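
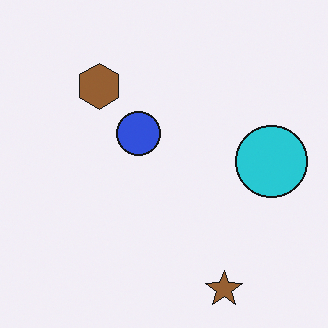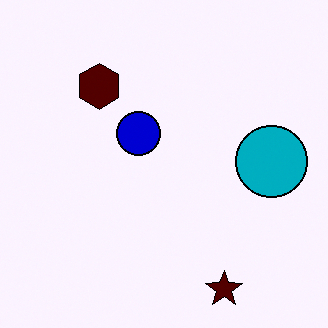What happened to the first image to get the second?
It was boosted in contrast.

Tones are pushed away from mid-grey across the whole image — a global contrast change.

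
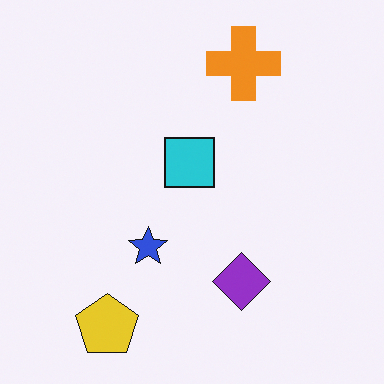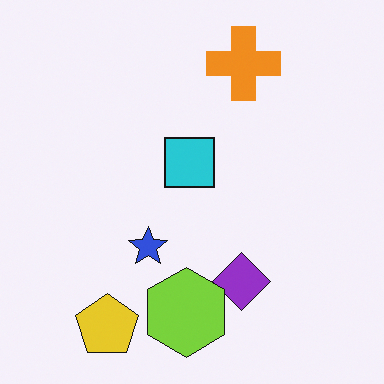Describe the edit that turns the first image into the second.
The transformation is: overlaid with an additional lime hexagon.

A lime hexagon appears in the second image that is absent from the first.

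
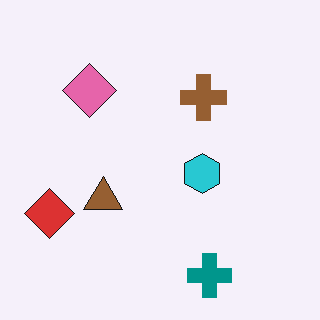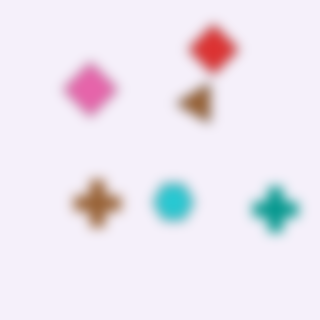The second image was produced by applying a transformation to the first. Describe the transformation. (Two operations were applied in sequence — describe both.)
Transposed (reflected across the top-left ↔ bottom-right diagonal), then strongly gaussian-blurred.

Shapes have swapped their row and column positions — what was in the top-right is now in the bottom-left — a diagonal reflection. Shape edges and outlines are uniformly softened across the whole image.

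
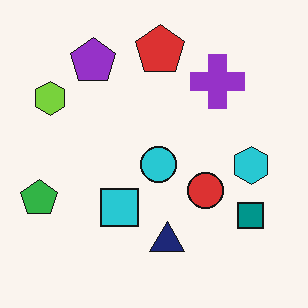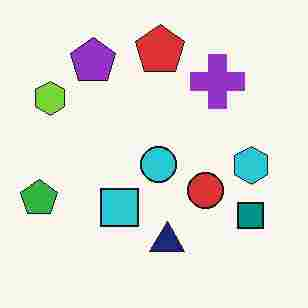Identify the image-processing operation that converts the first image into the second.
The image was heavily JPEG-compressed with obvious blocking artifacts.

Blocky 8×8 compression artifacts appear around shape edges and the flat background shows ringing — characteristic JPEG degradation.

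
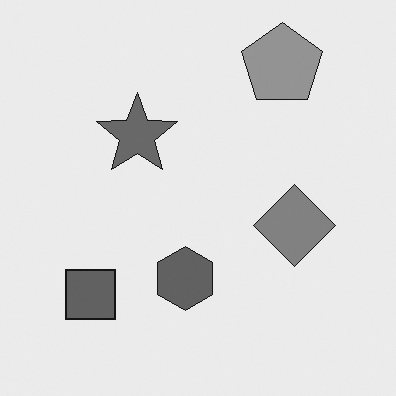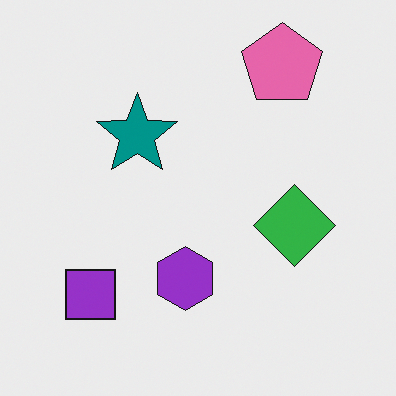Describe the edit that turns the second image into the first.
The first image is the second converted to grayscale.

All color is removed — every shape is now a shade of grey.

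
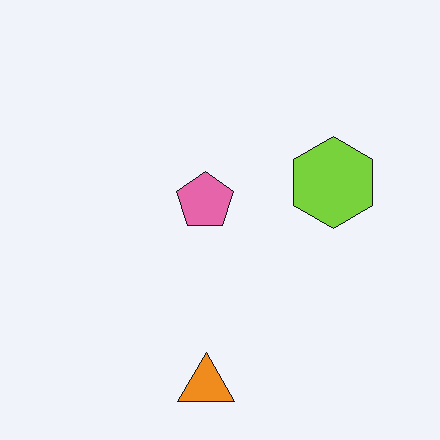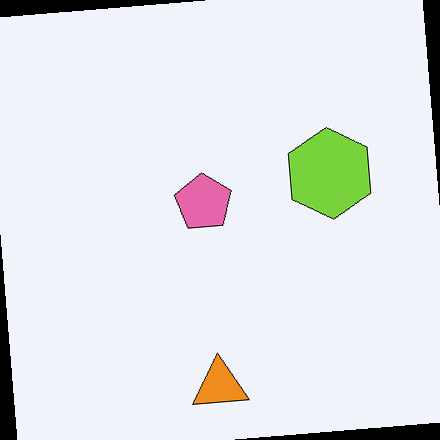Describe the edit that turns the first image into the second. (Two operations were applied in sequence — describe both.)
The second image is the first rotated counter-clockwise by a small amount, then JPEG-compressed with visible artifacts.

Every shape is tilted by the same angle and the image corners show triangular fill wedges — a whole-image rotation by a non-right angle. Blocky 8×8 compression artifacts appear around shape edges and the flat background shows ringing — characteristic JPEG degradation.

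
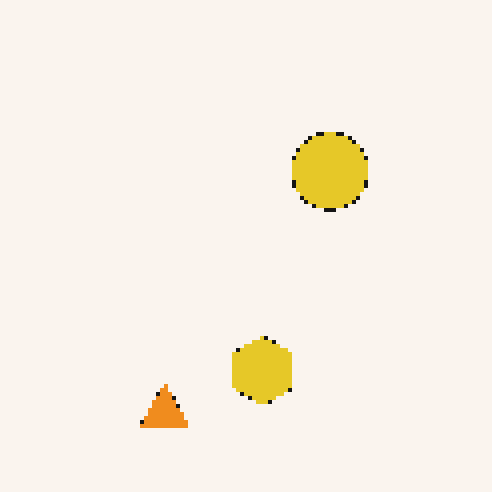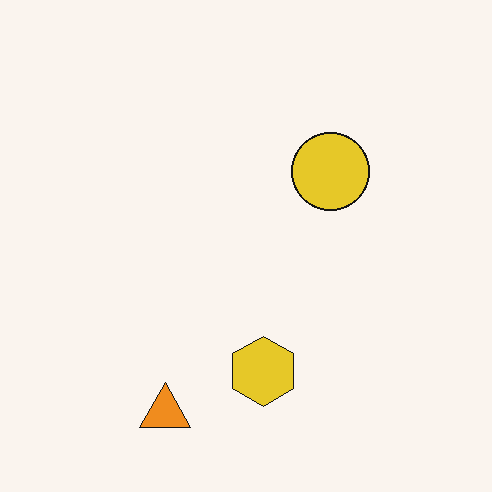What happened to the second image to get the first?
This is the original image mildly pixelated.

Shapes are reduced to large square blocks; fine edges and outlines are lost — a downscale-then-upscale (mosaic) effect.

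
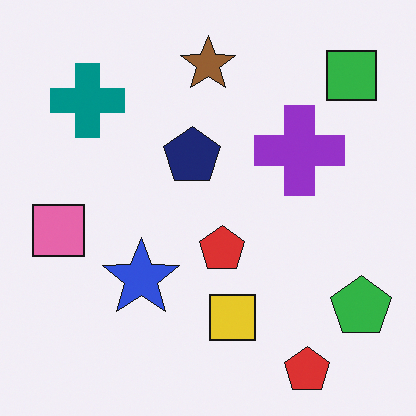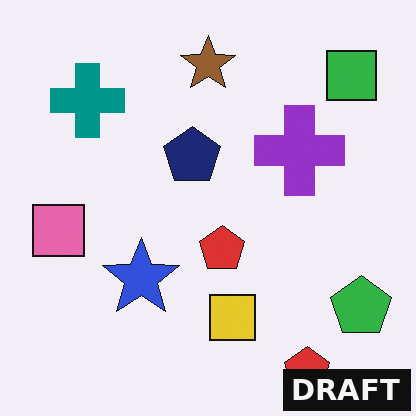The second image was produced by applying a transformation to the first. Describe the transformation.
The transformation is: watermarked with the text "DRAFT" in the lower-right corner.

A dark label reading "DRAFT" appears in the lower-right corner.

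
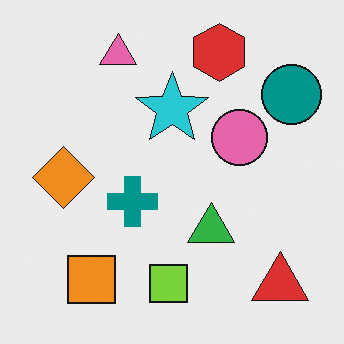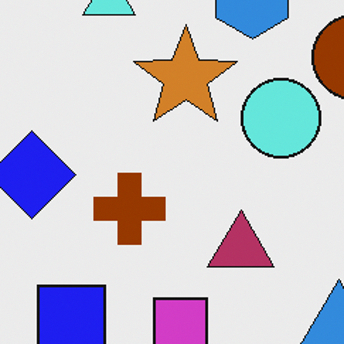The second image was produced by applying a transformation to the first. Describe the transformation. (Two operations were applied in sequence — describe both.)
The second image is the first hue-shifted through roughly half the color wheel, then cropped to a modestly smaller region and rescaled.

Every shape's color has rotated by the same amount around the hue wheel — a uniform hue shift. The visible shapes are larger and the field of view is narrower; shapes near the original edges may be partly or wholly outside the frame — a crop-and-rescale.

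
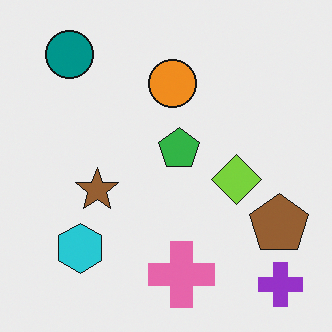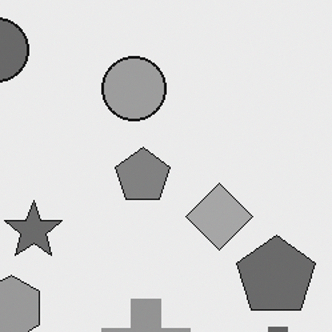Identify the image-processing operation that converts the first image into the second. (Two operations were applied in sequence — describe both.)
The image was cropped slightly and scaled back up, then converted to grayscale.

The visible shapes are larger and the field of view is narrower; shapes near the original edges may be partly or wholly outside the frame — a crop-and-rescale. All color is removed — every shape is now a shade of grey.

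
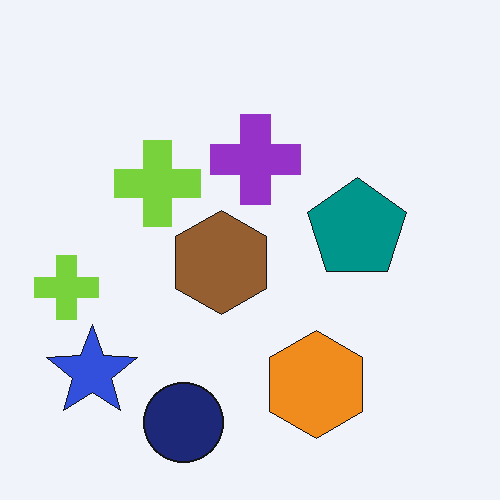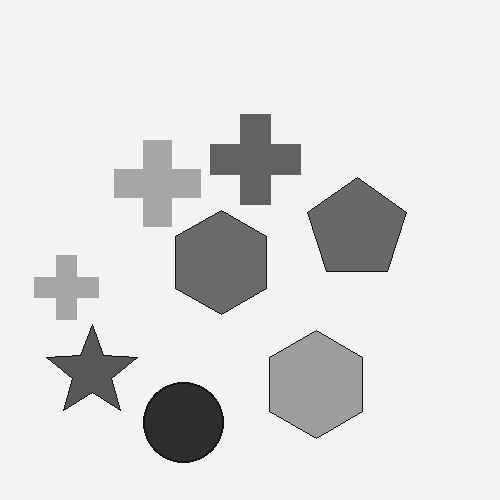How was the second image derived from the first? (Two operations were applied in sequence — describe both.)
The image was converted to grayscale, then JPEG-compressed with visible artifacts.

All color is removed — every shape is now a shade of grey. Blocky 8×8 compression artifacts appear around shape edges and the flat background shows ringing — characteristic JPEG degradation.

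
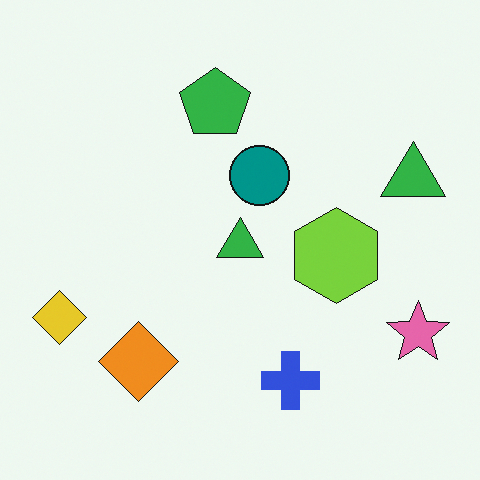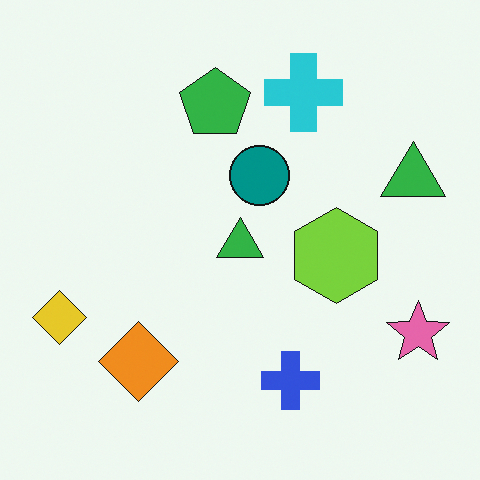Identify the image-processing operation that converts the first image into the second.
This is the original image overlaid with an additional cyan cross.

A cyan cross appears in the second image that is absent from the first.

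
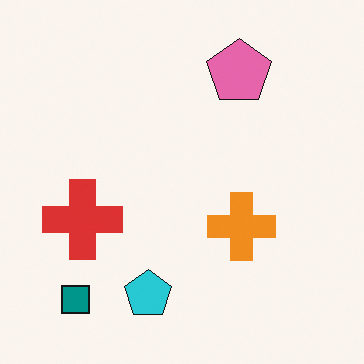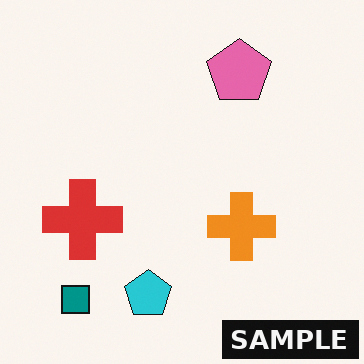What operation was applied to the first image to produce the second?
It was watermarked with the text "SAMPLE" in the lower-right corner.

A dark label reading "SAMPLE" appears in the lower-right corner.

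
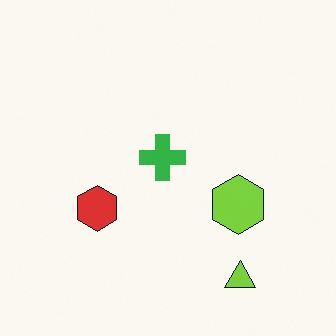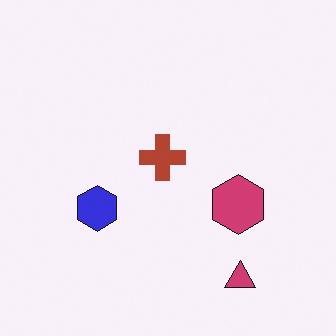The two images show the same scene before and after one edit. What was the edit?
It was hue-shifted through roughly half the color wheel.

Every shape's color has rotated by the same amount around the hue wheel — a uniform hue shift.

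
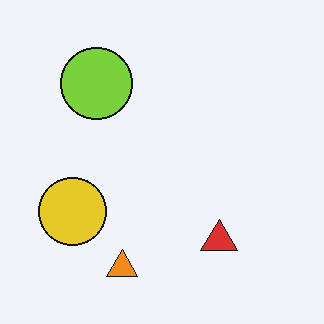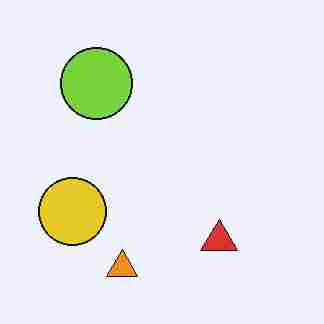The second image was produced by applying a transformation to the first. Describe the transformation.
The second image is the first heavily JPEG-compressed with obvious blocking artifacts.

Blocky 8×8 compression artifacts appear around shape edges and the flat background shows ringing — characteristic JPEG degradation.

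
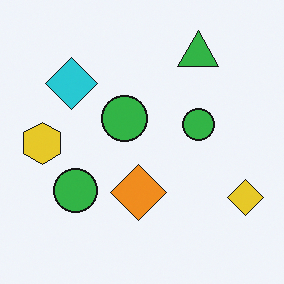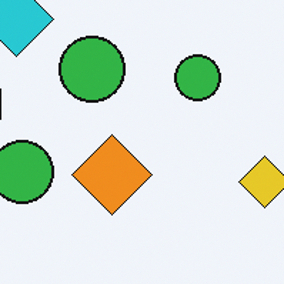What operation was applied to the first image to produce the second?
The second image is the first cropped slightly and scaled back up.

The visible shapes are larger and the field of view is narrower; shapes near the original edges may be partly or wholly outside the frame — a crop-and-rescale.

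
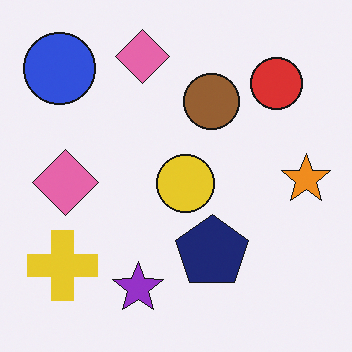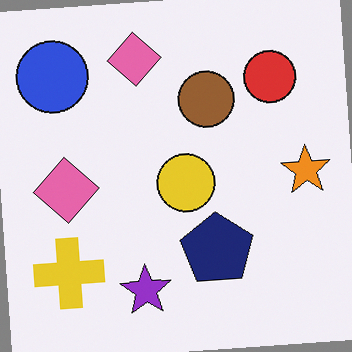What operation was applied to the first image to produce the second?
It was rotated counter-clockwise by a slight angle.

Every shape is tilted by the same angle and the image corners show triangular fill wedges — a whole-image rotation by a non-right angle.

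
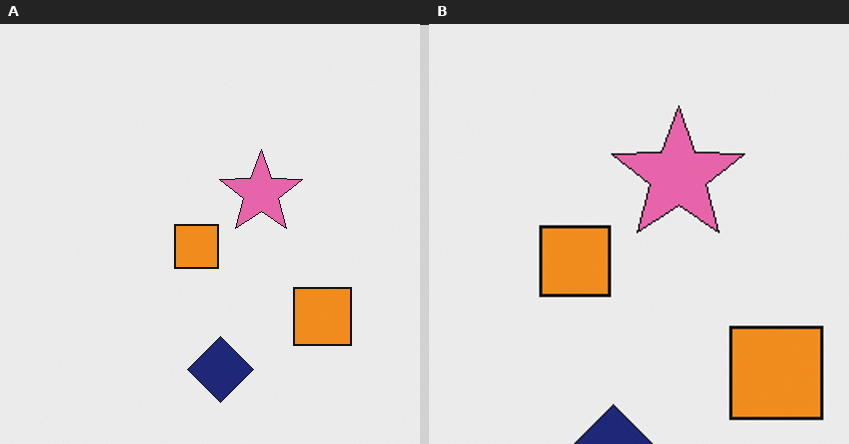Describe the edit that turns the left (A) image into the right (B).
The right (B) image is the left (A) cropped to a modestly smaller region and rescaled.

The visible shapes are larger and the field of view is narrower; shapes near the original edges may be partly or wholly outside the frame — a crop-and-rescale.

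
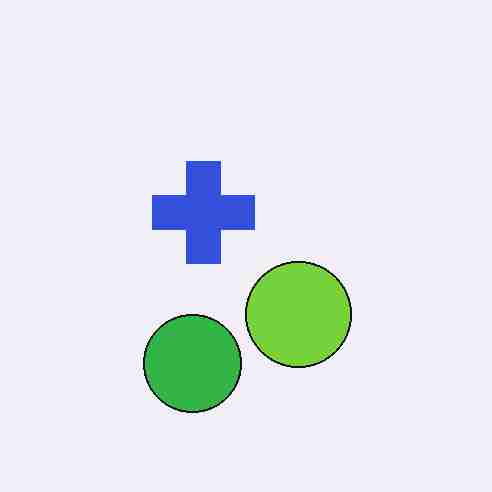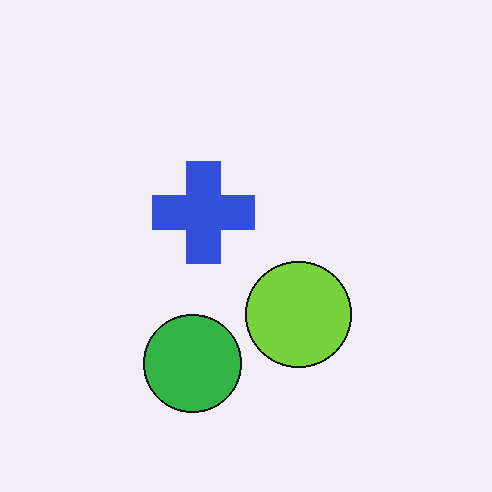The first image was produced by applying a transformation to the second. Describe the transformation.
Degraded with heavy JPEG compression.

Blocky 8×8 compression artifacts appear around shape edges and the flat background shows ringing — characteristic JPEG degradation.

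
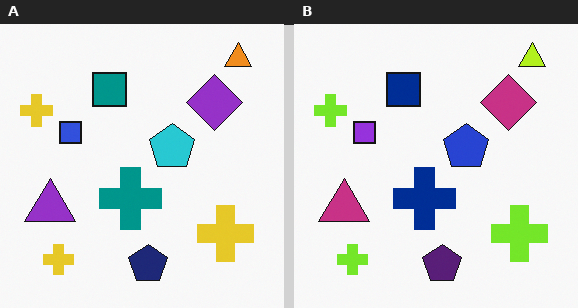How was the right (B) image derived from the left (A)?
The transformation is: hue-shifted by a small amount.

Every shape's color has rotated by the same amount around the hue wheel — a uniform hue shift.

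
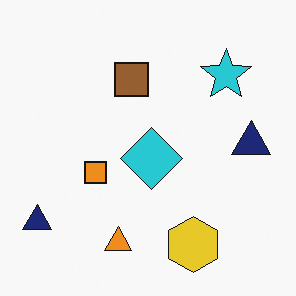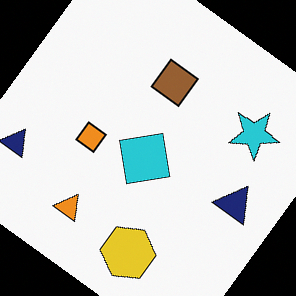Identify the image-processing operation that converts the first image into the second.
The image was rotated clockwise by a large amount — several tens of degrees.

Every shape is tilted by the same angle and the image corners show triangular fill wedges — a whole-image rotation by a non-right angle.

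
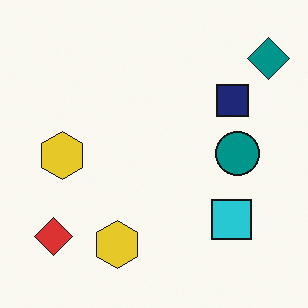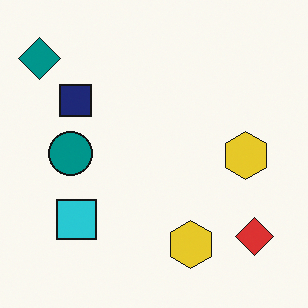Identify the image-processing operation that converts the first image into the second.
The image was flipped horizontally (left ↔ right).

The teal diamond is in the top-right of the first image and the top-left of the second — shapes on opposite sides of the vertical midline have swapped in a mirror flip.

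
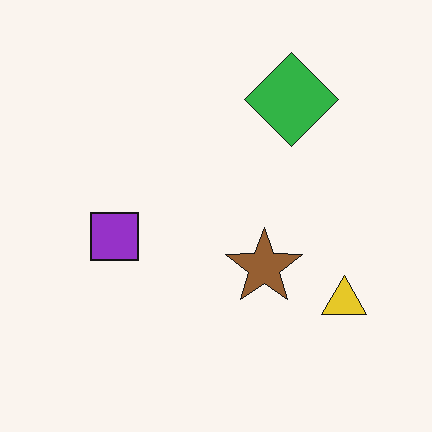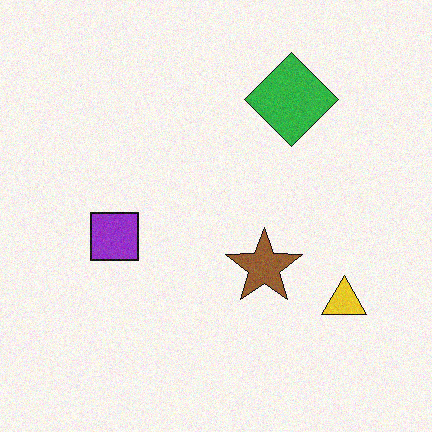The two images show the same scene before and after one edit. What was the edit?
Degraded with subtle gaussian noise.

Random speckle covers the whole image, including the flat background.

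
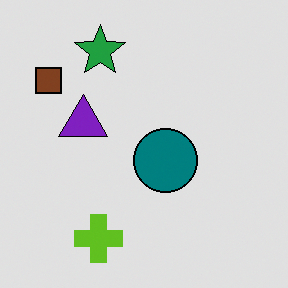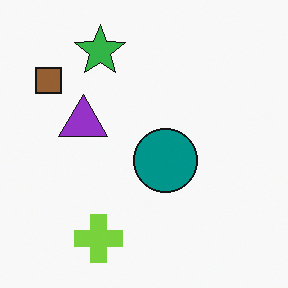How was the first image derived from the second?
The image was moderately posterized.

Each flat color has snapped to a coarser quantized level — most visibly, the near-white background has dropped to a flat grey.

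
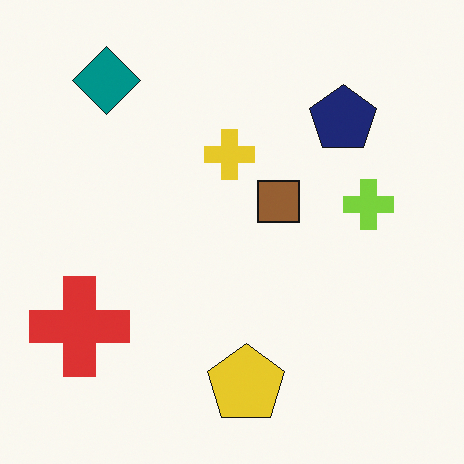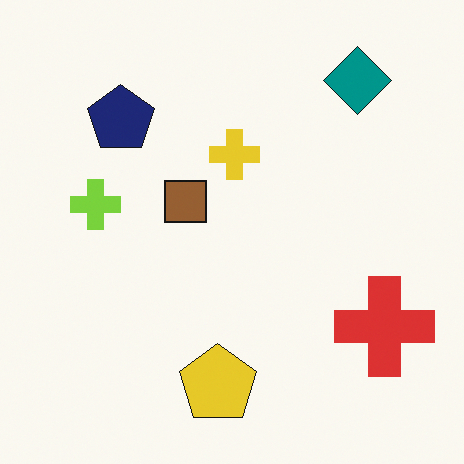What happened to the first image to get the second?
The image was flipped horizontally (left ↔ right).

The red cross is in the bottom-left of the first image and the bottom-right of the second — shapes on opposite sides of the vertical midline have swapped in a mirror flip.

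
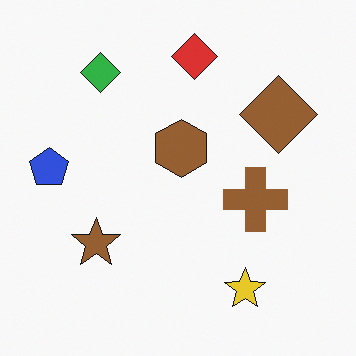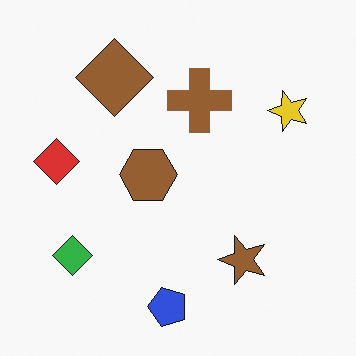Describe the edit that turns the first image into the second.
The second image is the first rotated 90° counter-clockwise.

The green diamond sits in the top-left of the first image and the bottom-left of the second — consistent with a whole-image 90° counter-clockwise rotation.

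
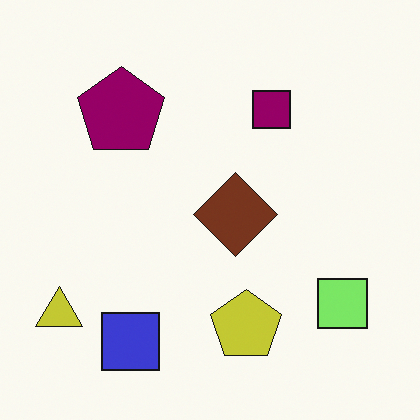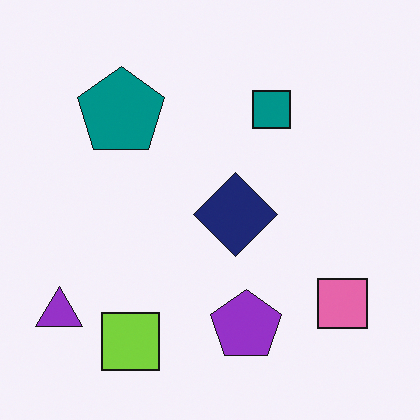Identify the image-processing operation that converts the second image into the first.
This is the original image hue-shifted noticeably.

Every shape's color has rotated by the same amount around the hue wheel — a uniform hue shift.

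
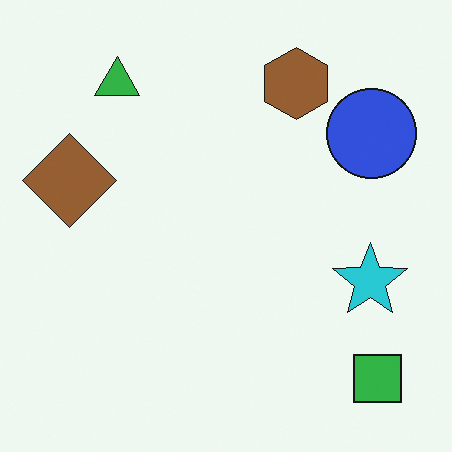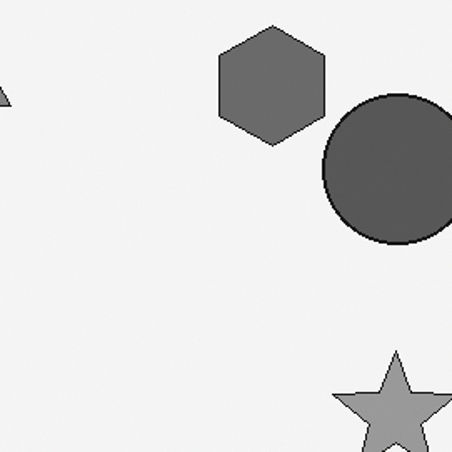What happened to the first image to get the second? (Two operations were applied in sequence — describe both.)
Converted to grayscale, then cropped to a noticeably smaller region and rescaled.

All color is removed — every shape is now a shade of grey. The visible shapes are larger and the field of view is narrower; shapes near the original edges may be partly or wholly outside the frame — a crop-and-rescale.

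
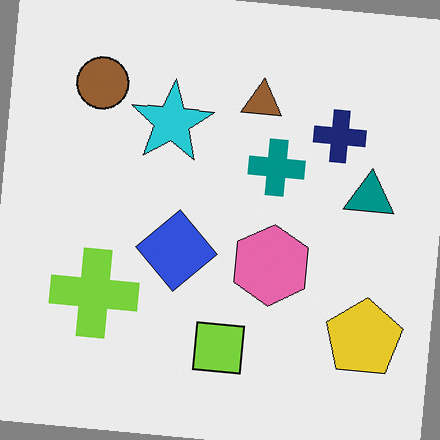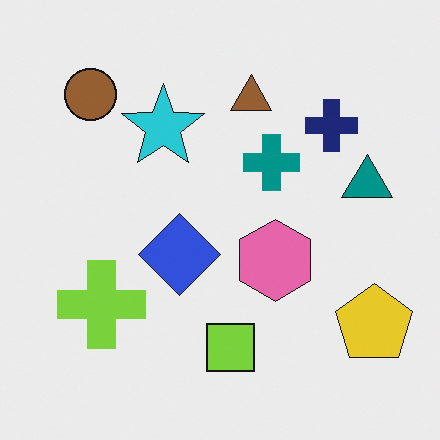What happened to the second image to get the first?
Rotated clockwise by a small amount.

Every shape is tilted by the same angle and the image corners show triangular fill wedges — a whole-image rotation by a non-right angle.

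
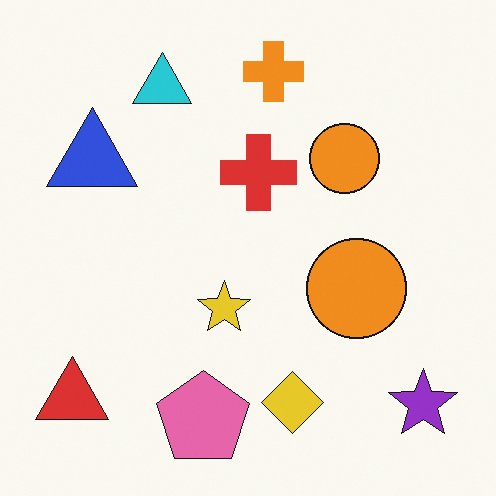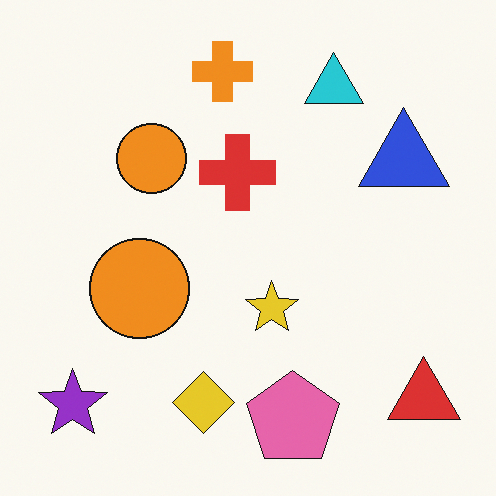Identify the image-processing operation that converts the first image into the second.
It was flipped horizontally (left ↔ right).

The red triangle is in the bottom-left of the first image and the bottom-right of the second — shapes on opposite sides of the vertical midline have swapped in a mirror flip.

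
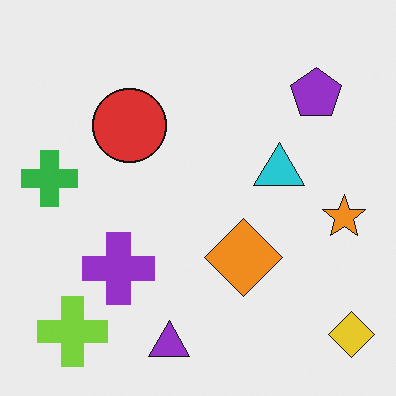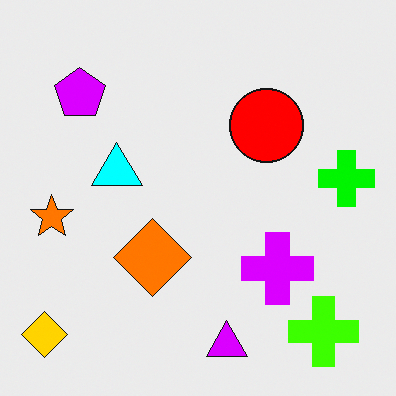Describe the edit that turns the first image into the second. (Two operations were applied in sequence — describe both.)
The transformation is: heavily oversaturated, then flipped horizontally (left ↔ right).

All colors are more vivid — a global saturation change. The yellow diamond is in the bottom-right of the first image and the bottom-left of the second — shapes on opposite sides of the vertical midline have swapped in a mirror flip.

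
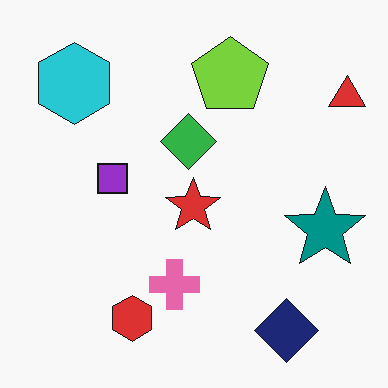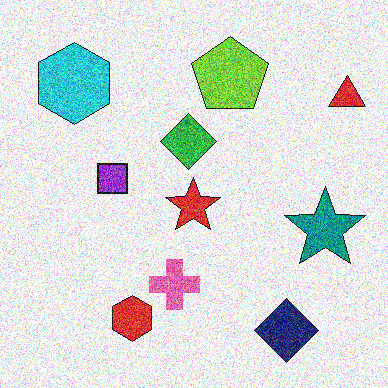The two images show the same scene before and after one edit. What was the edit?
This is the original image degraded with strong gaussian noise.

Random speckle covers the whole image, including the flat background.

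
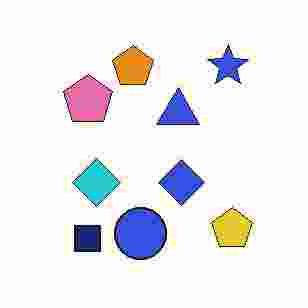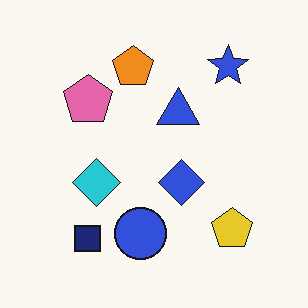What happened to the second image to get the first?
The image was heavily JPEG-compressed with obvious blocking artifacts.

Blocky 8×8 compression artifacts appear around shape edges and the flat background shows ringing — characteristic JPEG degradation.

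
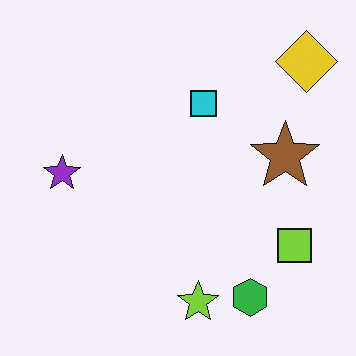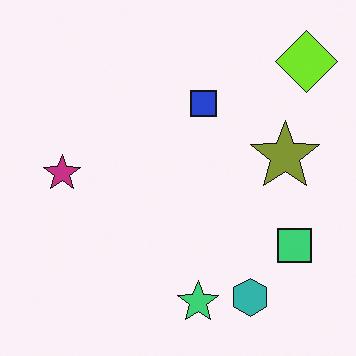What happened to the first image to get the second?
The transformation is: hue-shifted slightly.

Every shape's color has rotated by the same amount around the hue wheel — a uniform hue shift.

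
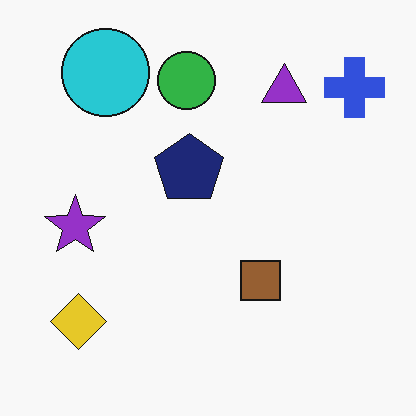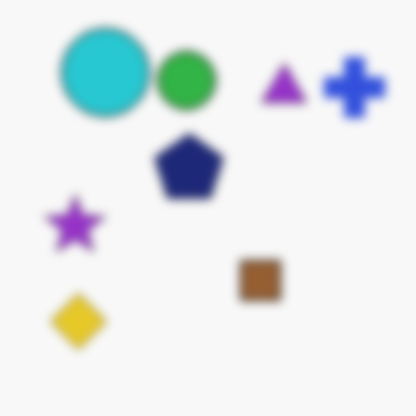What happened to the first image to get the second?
The transformation is: strongly gaussian-blurred.

Shape edges and outlines are uniformly softened across the whole image.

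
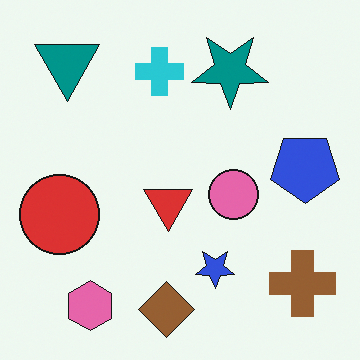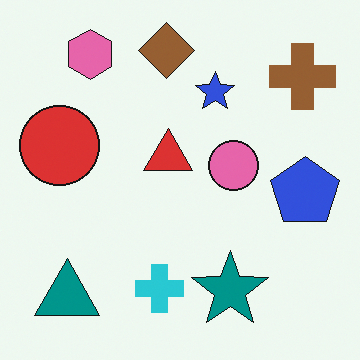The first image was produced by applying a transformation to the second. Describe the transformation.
It was flipped vertically (top ↔ bottom).

The brown diamond is in the top of the second image and the bottom of the first — shapes on opposite sides of the horizontal midline have swapped in a mirror flip.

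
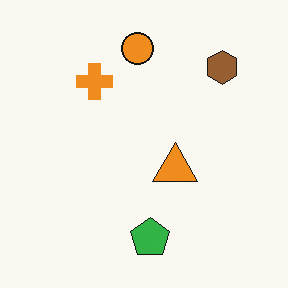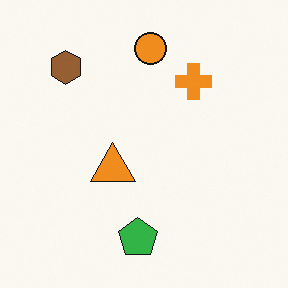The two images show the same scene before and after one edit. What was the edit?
This is the original image flipped horizontally (left ↔ right).

The brown hexagon is in the top-right of the first image and the top-left of the second — shapes on opposite sides of the vertical midline have swapped in a mirror flip.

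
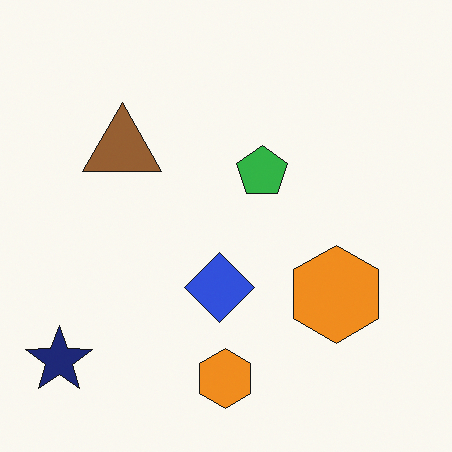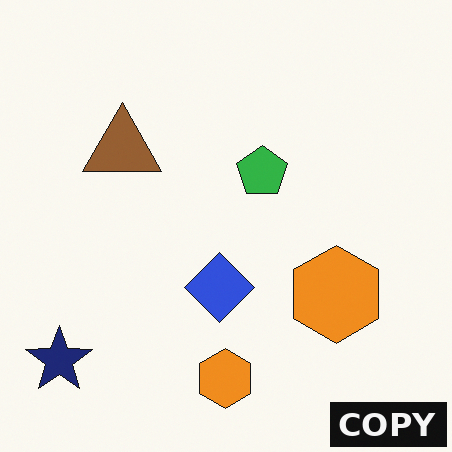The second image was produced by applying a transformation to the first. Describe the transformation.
The image was watermarked with the text "COPY" in the lower-right corner.

A dark label reading "COPY" appears in the lower-right corner.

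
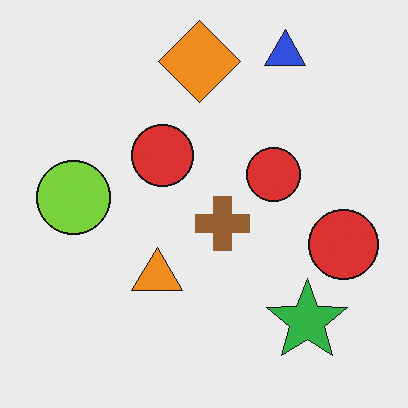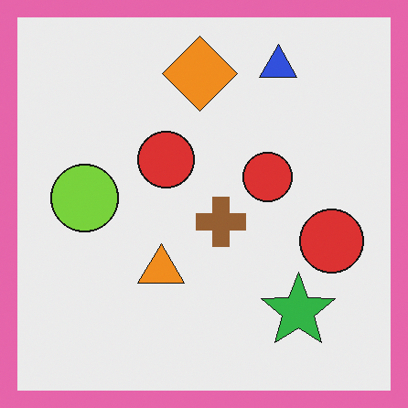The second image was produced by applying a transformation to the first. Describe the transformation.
The image was framed with a pink border.

A solid pink frame runs around the edge of the second image, with the content slightly shrunk inside it.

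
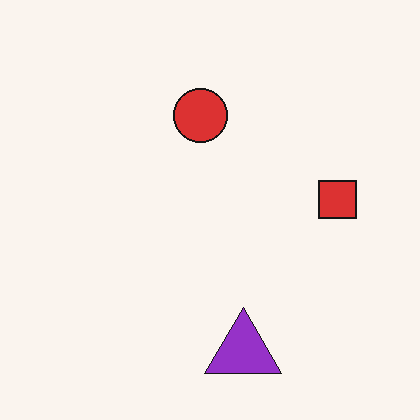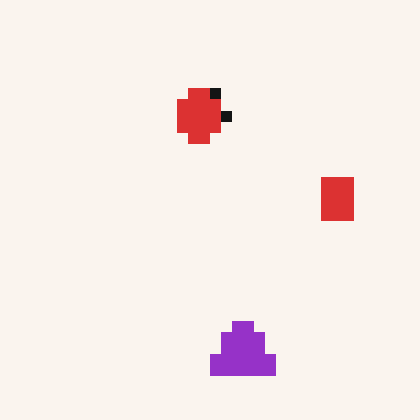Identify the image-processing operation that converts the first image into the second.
The transformation is: coarsely pixelated.

Shapes are reduced to large square blocks; fine edges and outlines are lost — a downscale-then-upscale (mosaic) effect.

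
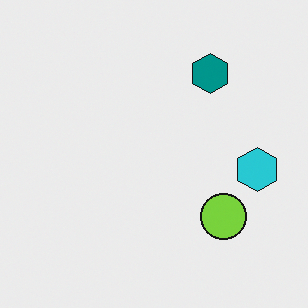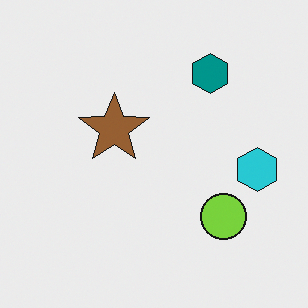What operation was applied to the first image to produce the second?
This is the original image overlaid with an additional brown star.

A brown star appears in the second image that is absent from the first.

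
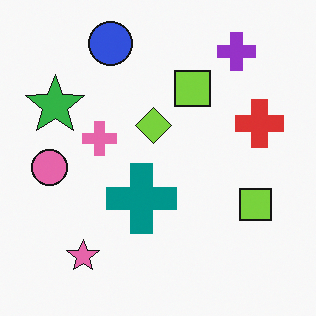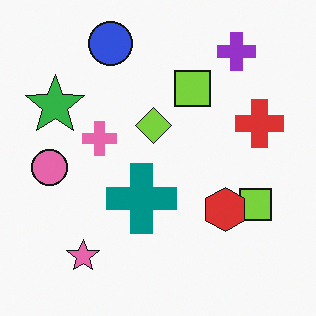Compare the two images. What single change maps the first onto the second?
The transformation is: overlaid with an additional red hexagon.

A red hexagon appears in the second image that is absent from the first.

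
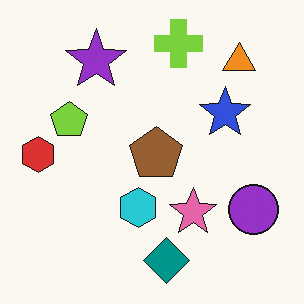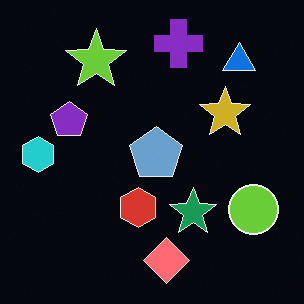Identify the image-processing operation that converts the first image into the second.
The image was color-inverted (negative).

The light background has become dark and every shape's color is its complement — a photographic negative.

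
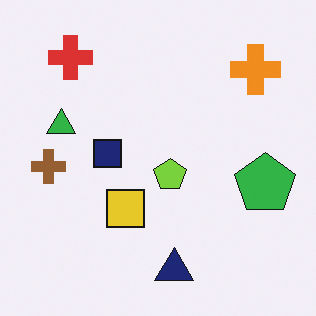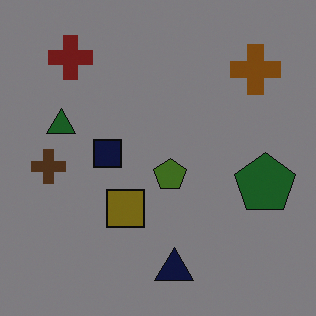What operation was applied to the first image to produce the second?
The transformation is: substantially darkened.

Every pixel — background and shapes alike — is uniformly darkened.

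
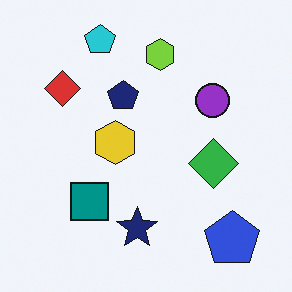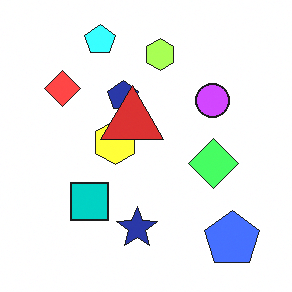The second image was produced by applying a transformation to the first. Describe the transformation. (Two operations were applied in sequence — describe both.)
Substantially brightened, then overlaid with an additional red triangle.

Every pixel — background and shapes alike — is uniformly brightened. A red triangle appears in the second image that is absent from the first.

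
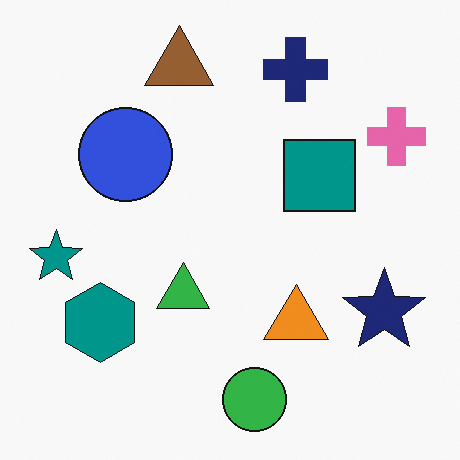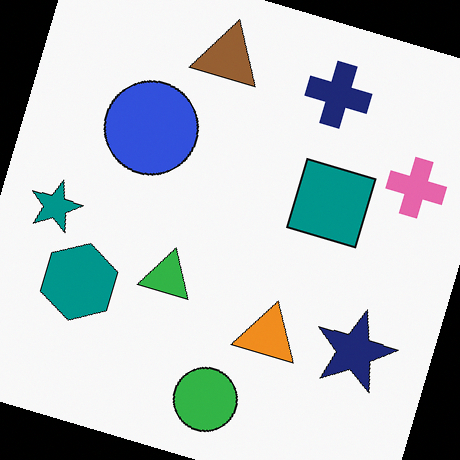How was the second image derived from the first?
The transformation is: rotated clockwise by a clearly visible amount.

Every shape is tilted by the same angle and the image corners show triangular fill wedges — a whole-image rotation by a non-right angle.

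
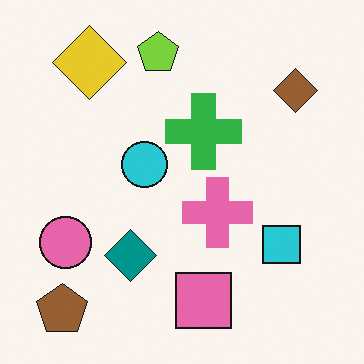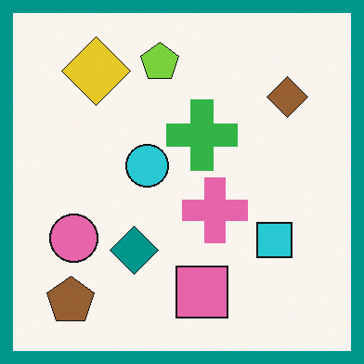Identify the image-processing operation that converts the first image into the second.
It was framed with a teal border.

A solid teal frame runs around the edge of the second image, with the content slightly shrunk inside it.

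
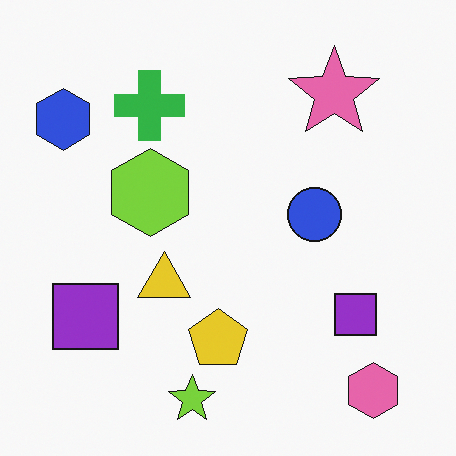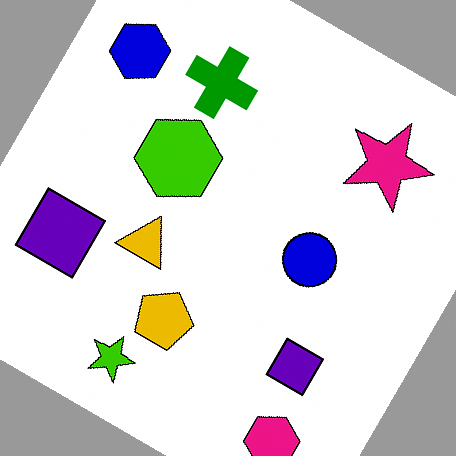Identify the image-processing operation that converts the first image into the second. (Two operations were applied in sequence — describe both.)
The second image is the first rotated clockwise by a large amount — several tens of degrees, then boosted in contrast.

Every shape is tilted by the same angle and the image corners show triangular fill wedges — a whole-image rotation by a non-right angle. Tones are pushed away from mid-grey across the whole image — a global contrast change.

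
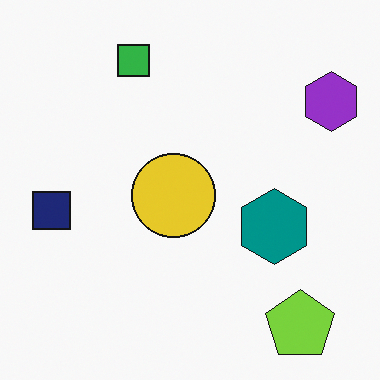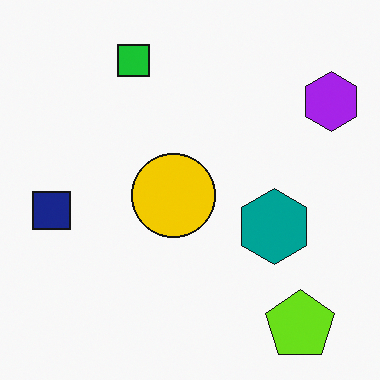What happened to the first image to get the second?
It was slightly oversaturated.

All colors are more vivid — a global saturation change.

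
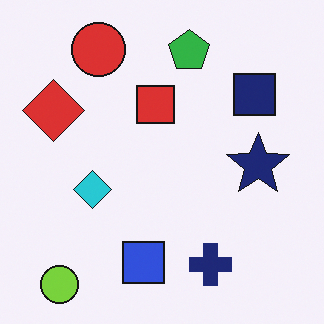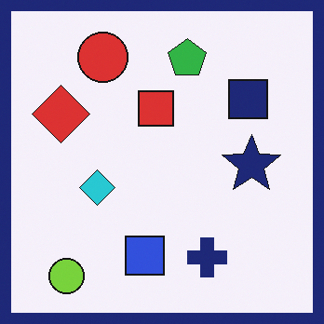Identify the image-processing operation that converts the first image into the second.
The second image is the first framed with a navy border.

A solid navy frame runs around the edge of the second image, with the content slightly shrunk inside it.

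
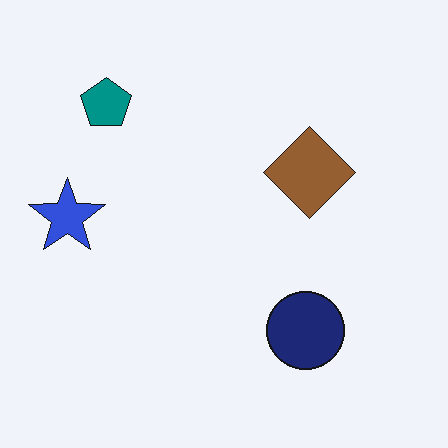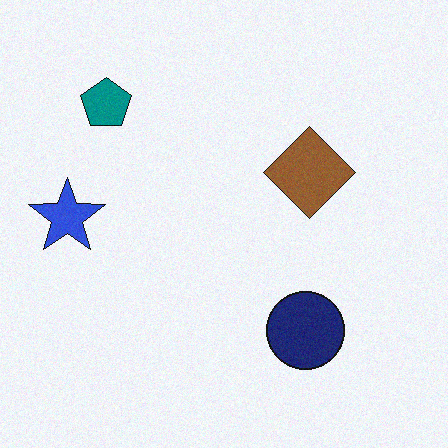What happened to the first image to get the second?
The image was degraded with subtle gaussian noise.

Random speckle covers the whole image, including the flat background.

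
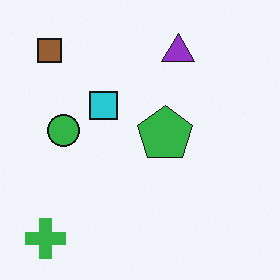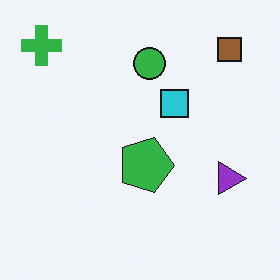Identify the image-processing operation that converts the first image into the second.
This is the original image rotated 90° clockwise.

The green cross sits in the bottom-left of the first image and the top-left of the second — consistent with a whole-image 90° clockwise rotation.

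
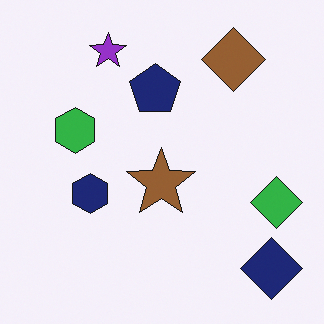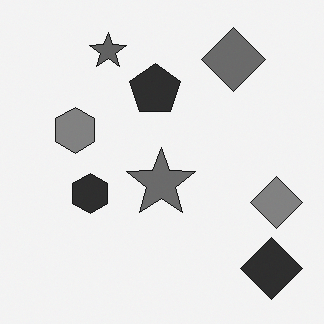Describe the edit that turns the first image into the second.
This is the original image converted to grayscale.

All color is removed — every shape is now a shade of grey.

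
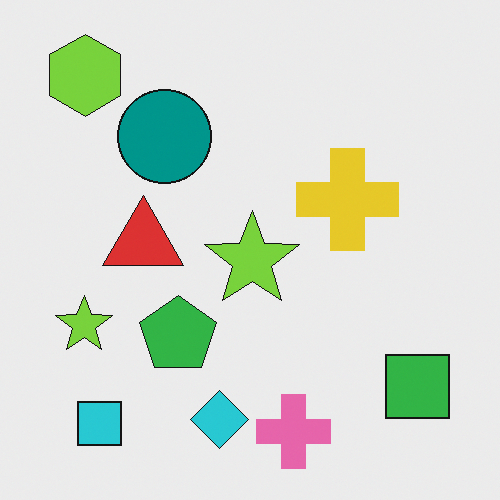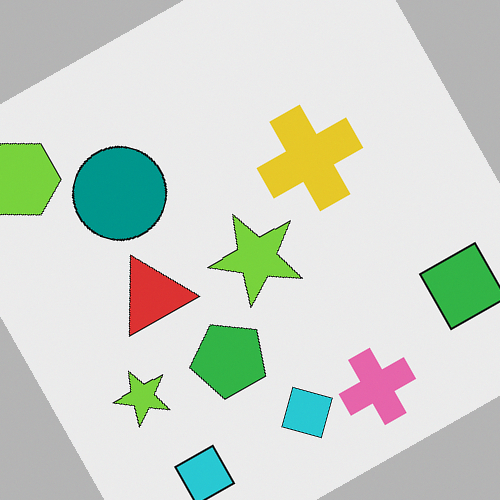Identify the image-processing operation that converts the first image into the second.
This is the original image rotated counter-clockwise by a moderate amount.

Every shape is tilted by the same angle and the image corners show triangular fill wedges — a whole-image rotation by a non-right angle.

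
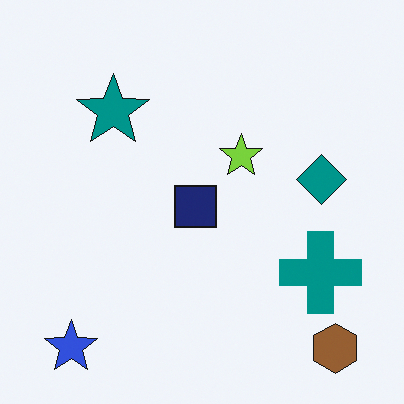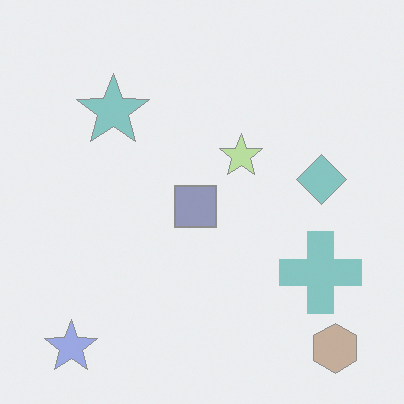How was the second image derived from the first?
The second image is the first washed out (contrast reduced).

Tones are pushed toward mid-grey across the whole image — a global contrast change.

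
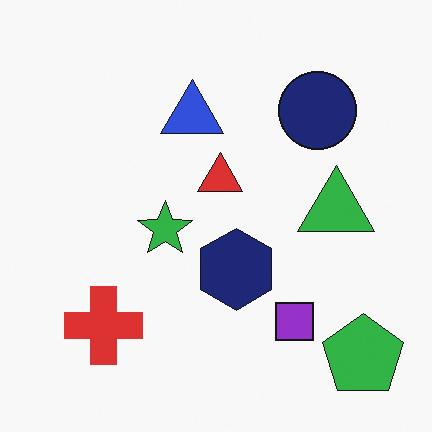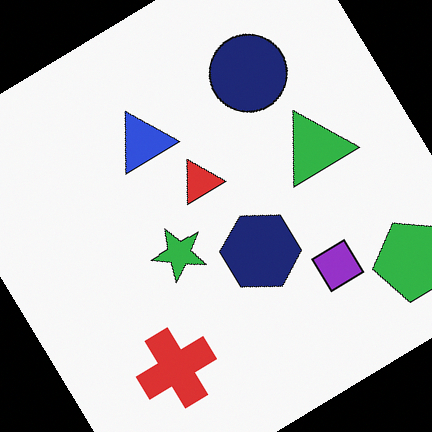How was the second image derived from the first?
The image was rotated counter-clockwise by a large amount — several tens of degrees.

Every shape is tilted by the same angle and the image corners show triangular fill wedges — a whole-image rotation by a non-right angle.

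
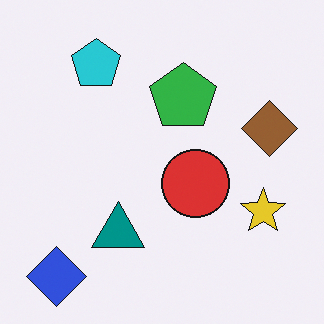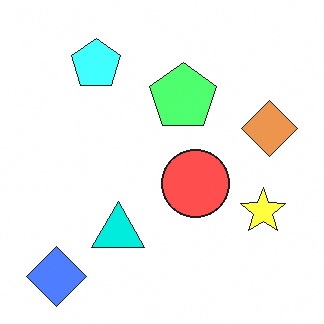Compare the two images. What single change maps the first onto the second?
The image was brightened a lot.

Every pixel — background and shapes alike — is uniformly brightened.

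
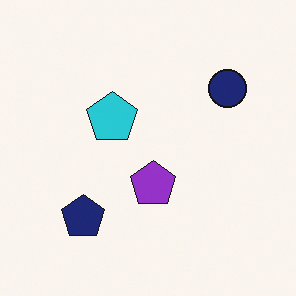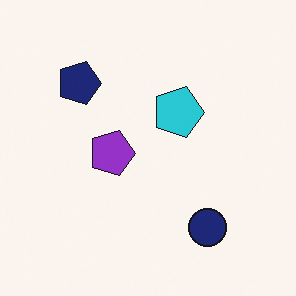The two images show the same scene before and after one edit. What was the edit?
The transformation is: rotated 90° clockwise.

The navy circle sits in the top-right of the first image and the bottom-right of the second — consistent with a whole-image 90° clockwise rotation.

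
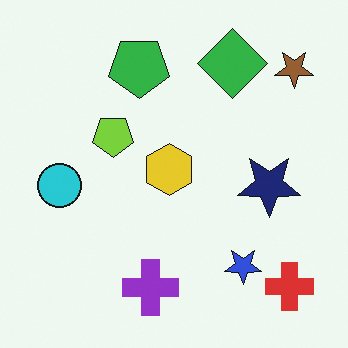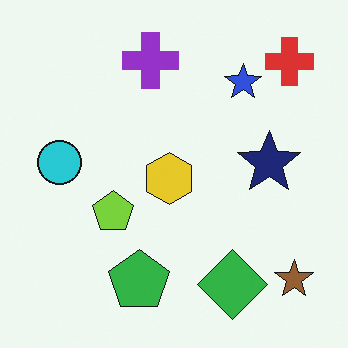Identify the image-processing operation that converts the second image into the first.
Flipped vertically (top ↔ bottom).

The purple cross is in the top of the second image and the bottom of the first — shapes on opposite sides of the horizontal midline have swapped in a mirror flip.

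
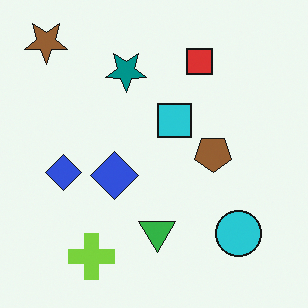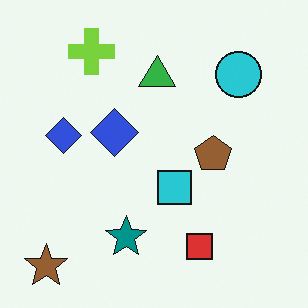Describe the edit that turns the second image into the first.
The first image is the second flipped vertically (top ↔ bottom).

The brown star is in the bottom-left of the second image and the top-left of the first — shapes on opposite sides of the horizontal midline have swapped in a mirror flip.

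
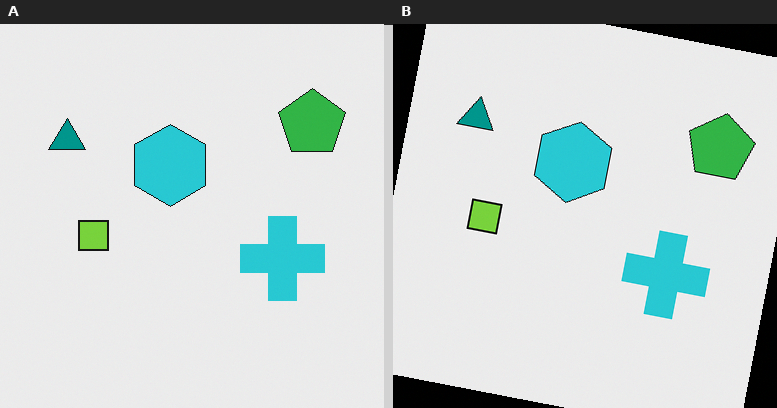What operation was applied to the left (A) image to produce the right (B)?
The image was rotated clockwise by a slight angle.

Every shape is tilted by the same angle and the image corners show triangular fill wedges — a whole-image rotation by a non-right angle.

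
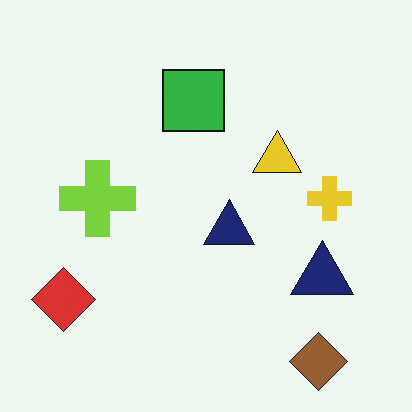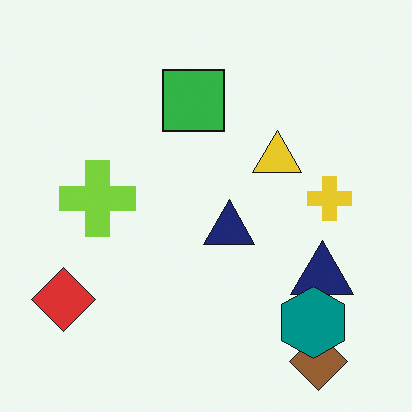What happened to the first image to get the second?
The transformation is: overlaid with an additional teal hexagon.

A teal hexagon appears in the second image that is absent from the first.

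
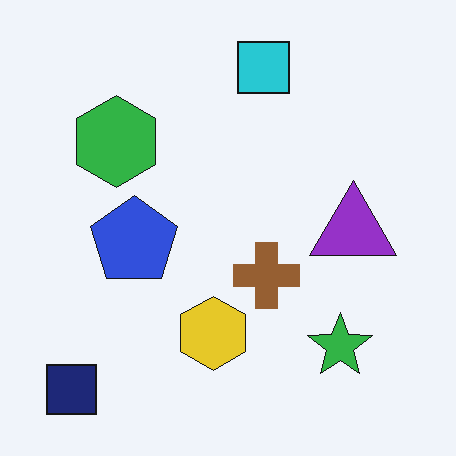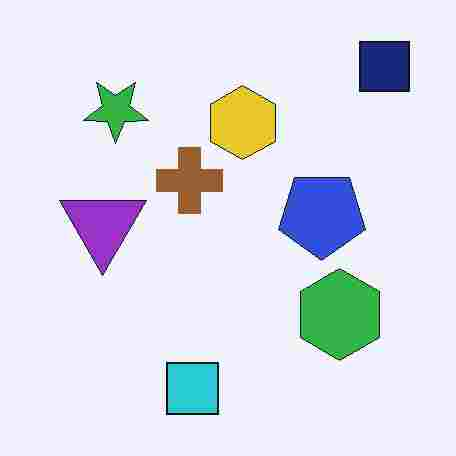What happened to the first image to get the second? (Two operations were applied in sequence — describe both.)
This is the original image rotated 180°, then degraded with heavy JPEG compression.

The navy square sits in the bottom-left of the first image and the top-right of the second — consistent with a whole-image 180° rotation. Blocky 8×8 compression artifacts appear around shape edges and the flat background shows ringing — characteristic JPEG degradation.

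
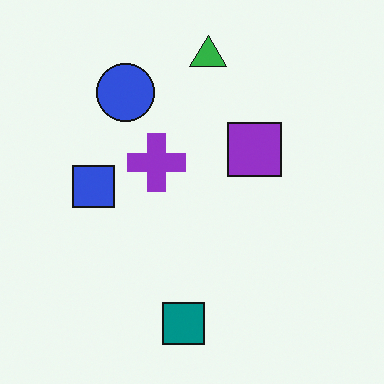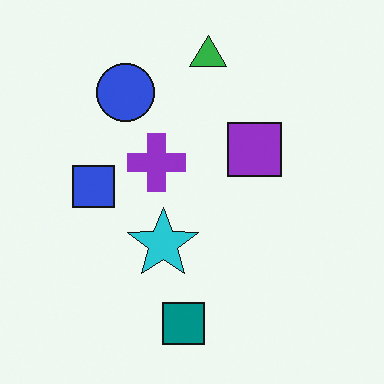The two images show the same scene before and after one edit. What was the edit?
It was overlaid with an additional cyan star.

A cyan star appears in the second image that is absent from the first.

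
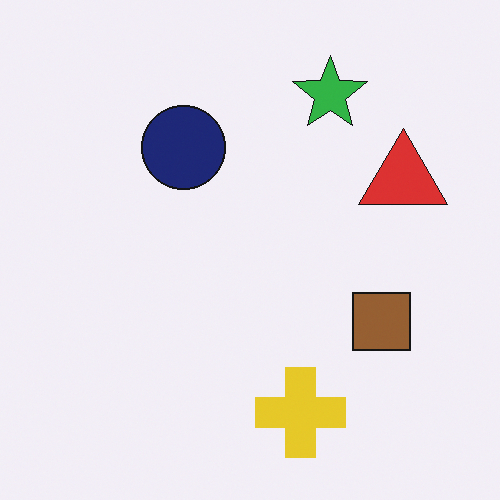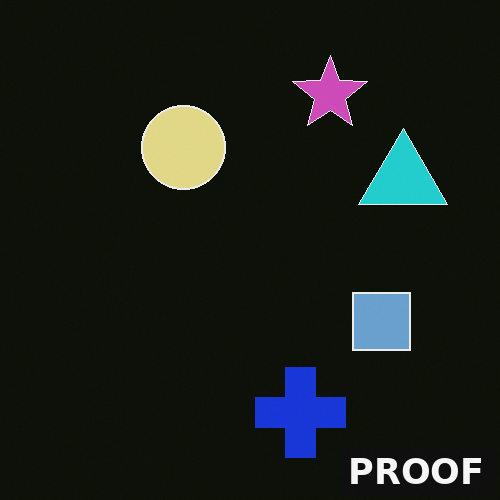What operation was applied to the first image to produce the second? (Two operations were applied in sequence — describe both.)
The second image is the first color-inverted (negative), then watermarked with the text "PROOF" in the lower-right corner.

The light background has become dark and every shape's color is its complement — a photographic negative. A dark label reading "PROOF" appears in the lower-right corner.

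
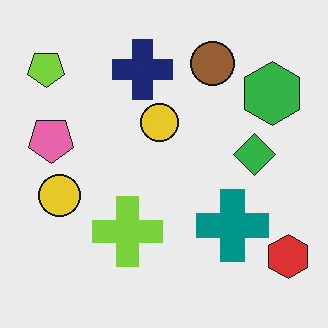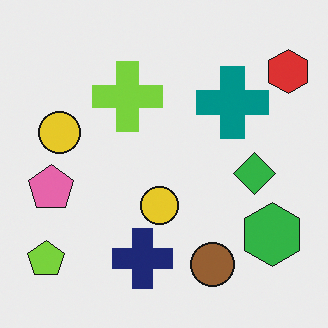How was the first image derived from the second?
The image was flipped vertically (top ↔ bottom).

The brown circle is in the bottom of the second image and the top of the first — shapes on opposite sides of the horizontal midline have swapped in a mirror flip.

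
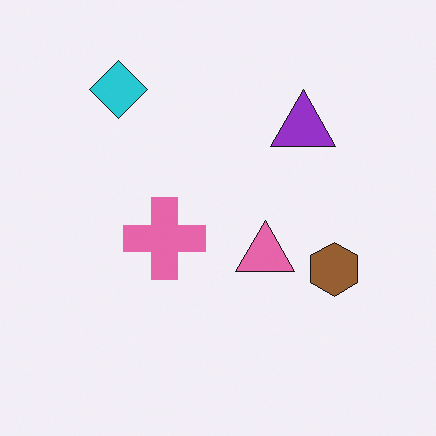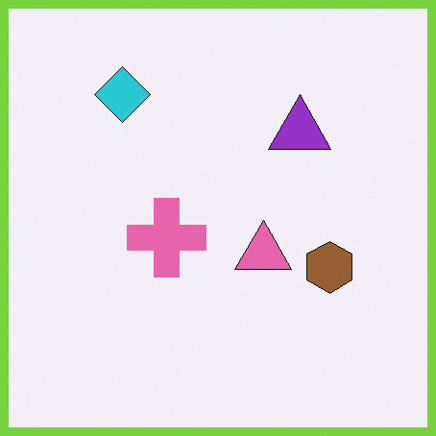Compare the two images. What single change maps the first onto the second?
Framed with a lime border.

A solid lime frame runs around the edge of the second image, with the content slightly shrunk inside it.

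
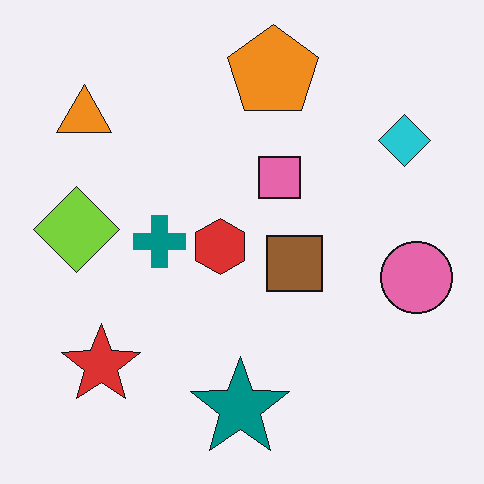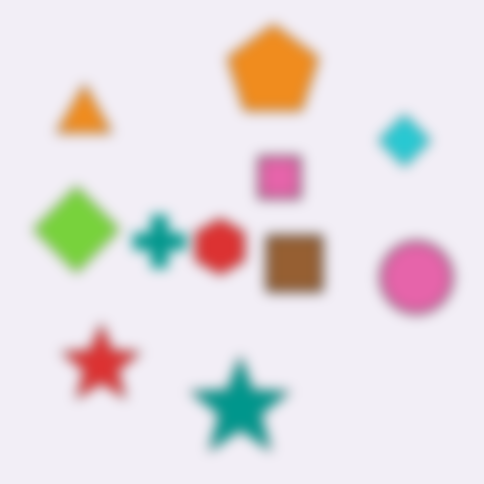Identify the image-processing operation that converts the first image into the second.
The transformation is: strongly gaussian-blurred.

Shape edges and outlines are uniformly softened across the whole image.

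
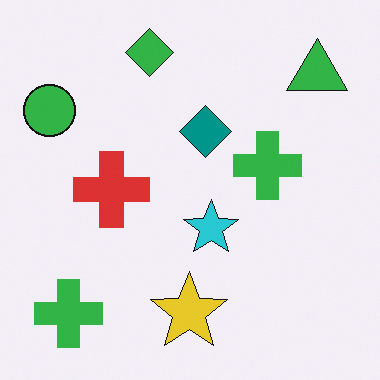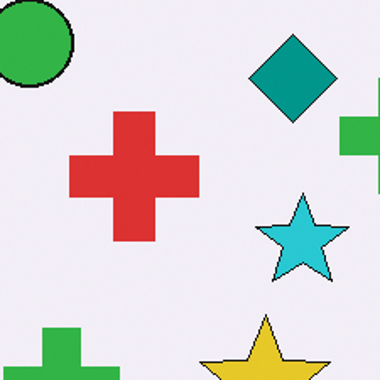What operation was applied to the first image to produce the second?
The image was cropped tightly and scaled back up.

The visible shapes are larger and the field of view is narrower; shapes near the original edges may be partly or wholly outside the frame — a crop-and-rescale.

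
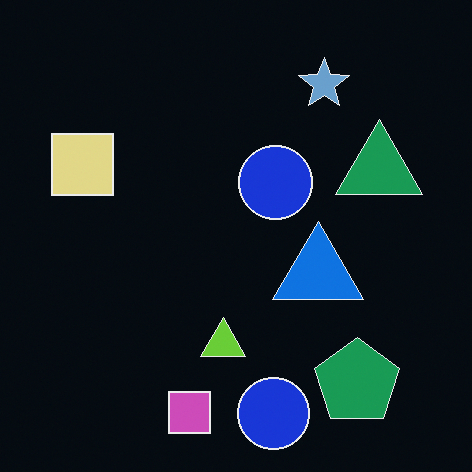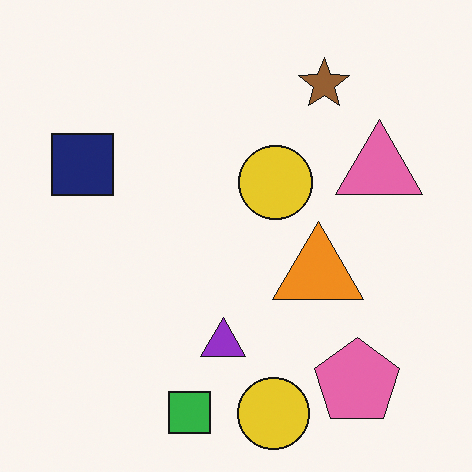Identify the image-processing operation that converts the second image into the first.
Color-inverted (negative).

The light background has become dark and every shape's color is its complement — a photographic negative.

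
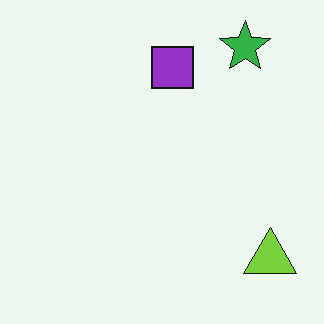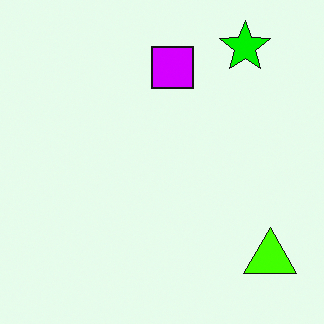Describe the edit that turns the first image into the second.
The transformation is: heavily oversaturated.

All colors are more vivid — a global saturation change.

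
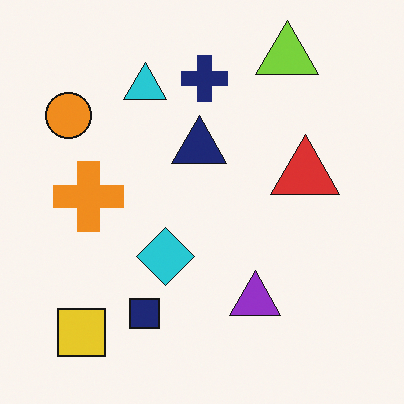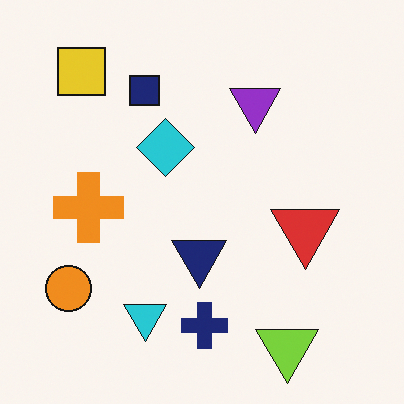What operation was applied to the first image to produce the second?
It was flipped vertically (top ↔ bottom).

The lime triangle is in the top-right of the first image and the bottom-right of the second — shapes on opposite sides of the horizontal midline have swapped in a mirror flip.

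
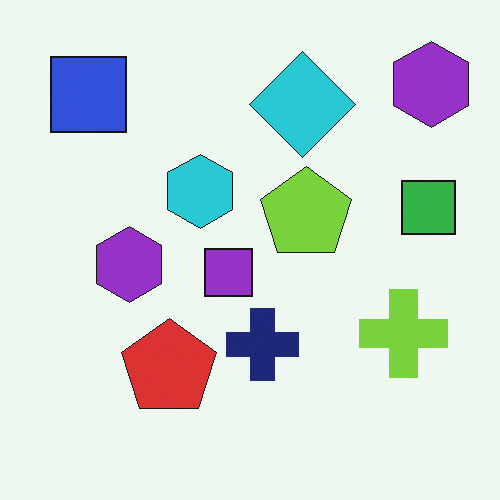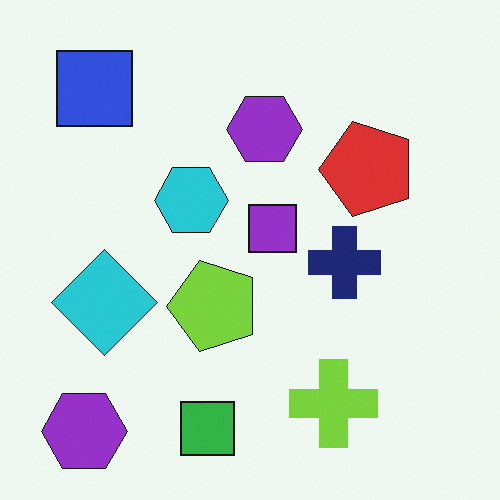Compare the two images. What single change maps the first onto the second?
The image was transposed (reflected across the top-left ↔ bottom-right diagonal).

Shapes have swapped their row and column positions — what was in the top-right is now in the bottom-left — a diagonal reflection.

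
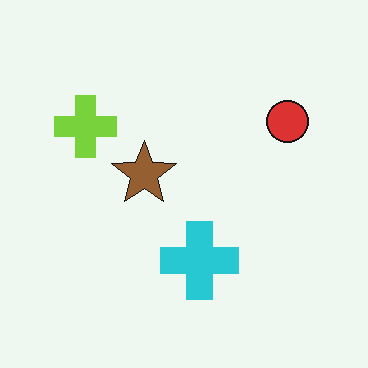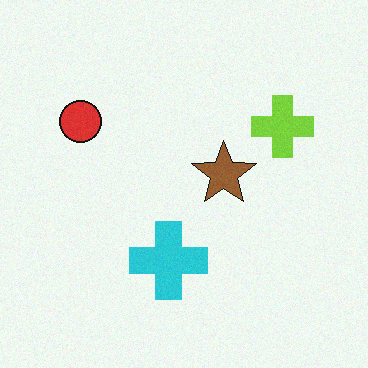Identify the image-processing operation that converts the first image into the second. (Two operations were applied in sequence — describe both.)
Flipped horizontally (left ↔ right), then degraded with a light layer of grain.

The red circle is in the top-right of the first image and the top-left of the second — shapes on opposite sides of the vertical midline have swapped in a mirror flip. Random speckle covers the whole image, including the flat background.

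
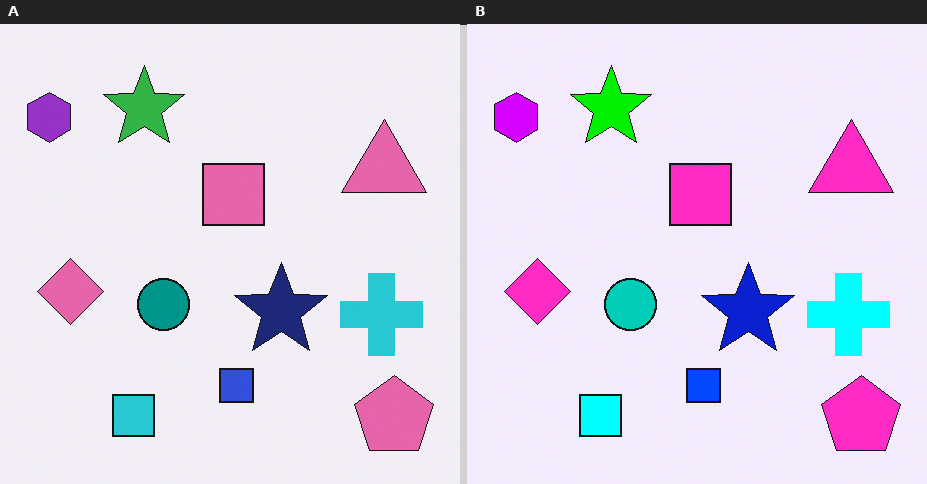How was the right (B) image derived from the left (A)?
The right (B) image is the left (A) heavily oversaturated.

All colors are more vivid — a global saturation change.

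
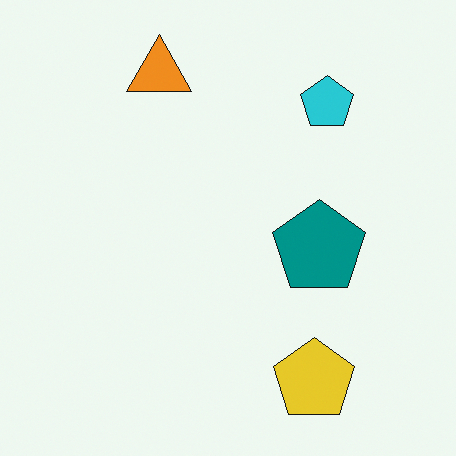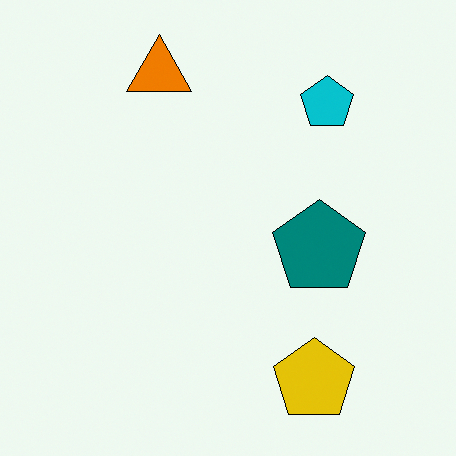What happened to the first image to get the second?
This is the original image given slightly increased contrast.

Tones are pushed away from mid-grey across the whole image — a global contrast change.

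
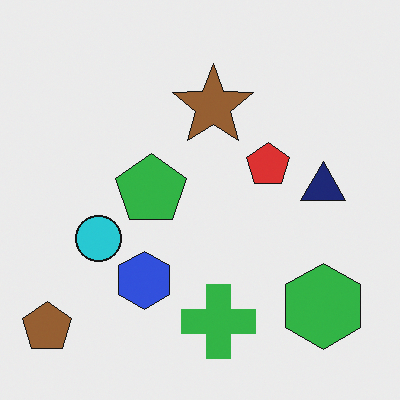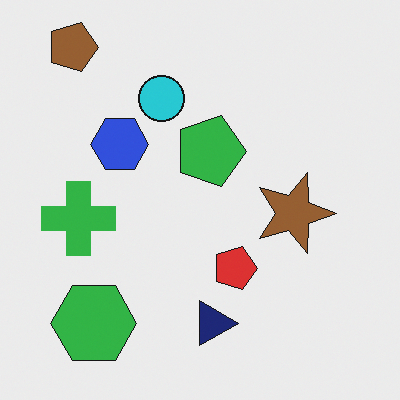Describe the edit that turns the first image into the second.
Rotated 90° clockwise.

The brown pentagon sits in the bottom-left of the first image and the top-left of the second — consistent with a whole-image 90° clockwise rotation.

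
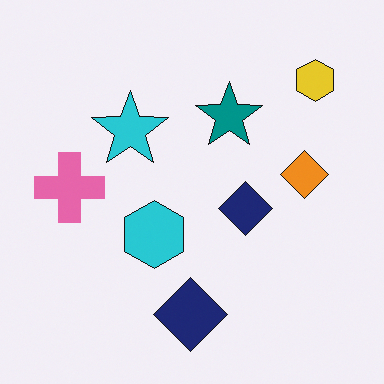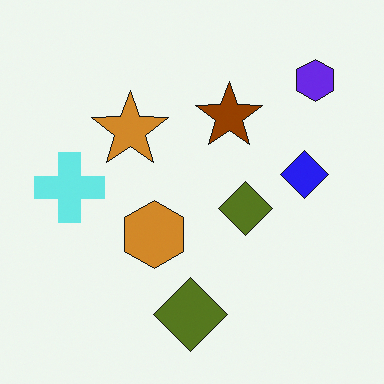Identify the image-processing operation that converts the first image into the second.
The transformation is: hue-shifted by a large amount.

Every shape's color has rotated by the same amount around the hue wheel — a uniform hue shift.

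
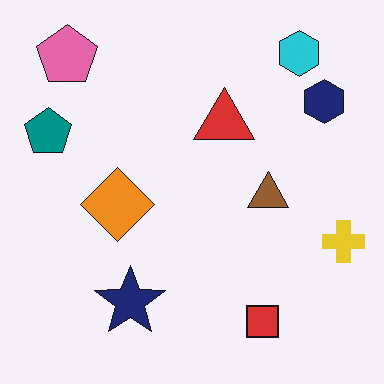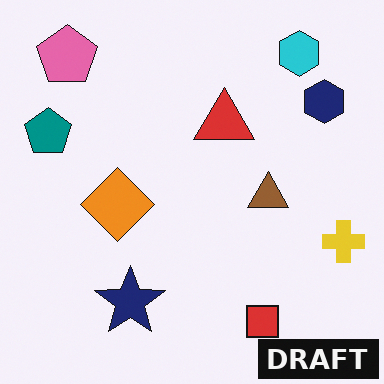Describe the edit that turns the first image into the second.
This is the original image watermarked with the text "DRAFT" in the lower-right corner.

A dark label reading "DRAFT" appears in the lower-right corner.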